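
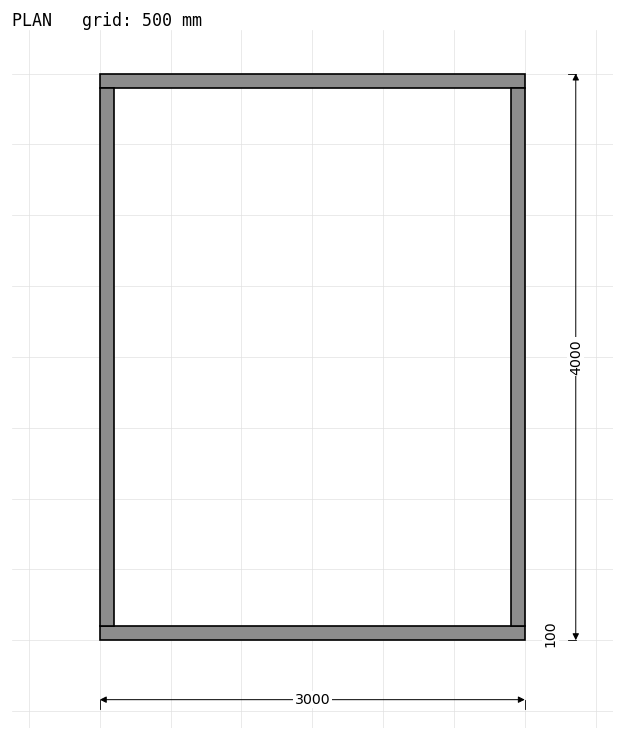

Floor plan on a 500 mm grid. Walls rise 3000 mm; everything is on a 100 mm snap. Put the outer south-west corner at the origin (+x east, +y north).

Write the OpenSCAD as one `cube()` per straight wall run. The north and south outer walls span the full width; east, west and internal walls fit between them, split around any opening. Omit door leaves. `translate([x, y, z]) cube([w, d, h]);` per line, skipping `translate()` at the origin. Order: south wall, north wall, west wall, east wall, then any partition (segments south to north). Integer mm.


cube([3000, 100, 3000]);
translate([0, 3900, 0]) cube([3000, 100, 3000]);
translate([0, 100, 0]) cube([100, 3800, 3000]);
translate([2900, 100, 0]) cube([100, 3800, 3000]);


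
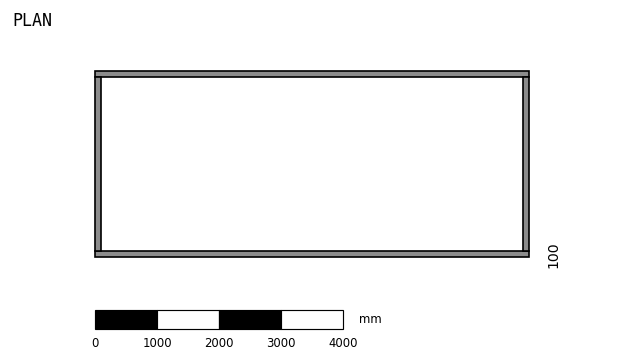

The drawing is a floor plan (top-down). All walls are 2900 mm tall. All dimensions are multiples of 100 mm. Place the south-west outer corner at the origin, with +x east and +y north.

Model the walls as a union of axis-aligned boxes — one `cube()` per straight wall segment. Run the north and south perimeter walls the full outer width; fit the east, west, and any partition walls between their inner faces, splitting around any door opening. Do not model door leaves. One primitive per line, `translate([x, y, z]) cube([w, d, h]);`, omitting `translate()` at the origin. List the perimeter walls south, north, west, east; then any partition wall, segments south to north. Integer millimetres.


cube([7000, 100, 2900]);
translate([0, 2900, 0]) cube([7000, 100, 2900]);
translate([0, 100, 0]) cube([100, 2800, 2900]);
translate([6900, 100, 0]) cube([100, 2800, 2900]);


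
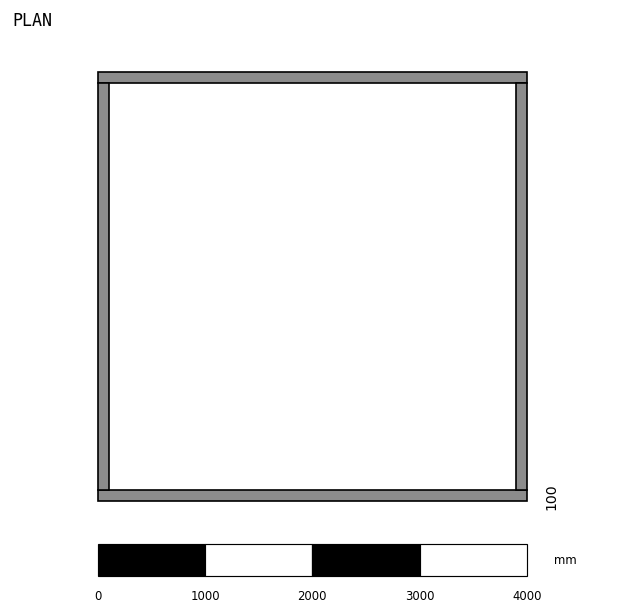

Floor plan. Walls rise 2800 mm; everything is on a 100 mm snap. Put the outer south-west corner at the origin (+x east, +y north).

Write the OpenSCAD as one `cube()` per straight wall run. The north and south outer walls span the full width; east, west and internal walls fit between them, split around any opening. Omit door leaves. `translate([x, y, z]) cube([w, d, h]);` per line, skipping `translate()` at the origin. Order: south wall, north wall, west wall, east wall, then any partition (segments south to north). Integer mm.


cube([4000, 100, 2800]);
translate([0, 3900, 0]) cube([4000, 100, 2800]);
translate([0, 100, 0]) cube([100, 3800, 2800]);
translate([3900, 100, 0]) cube([100, 3800, 2800]);


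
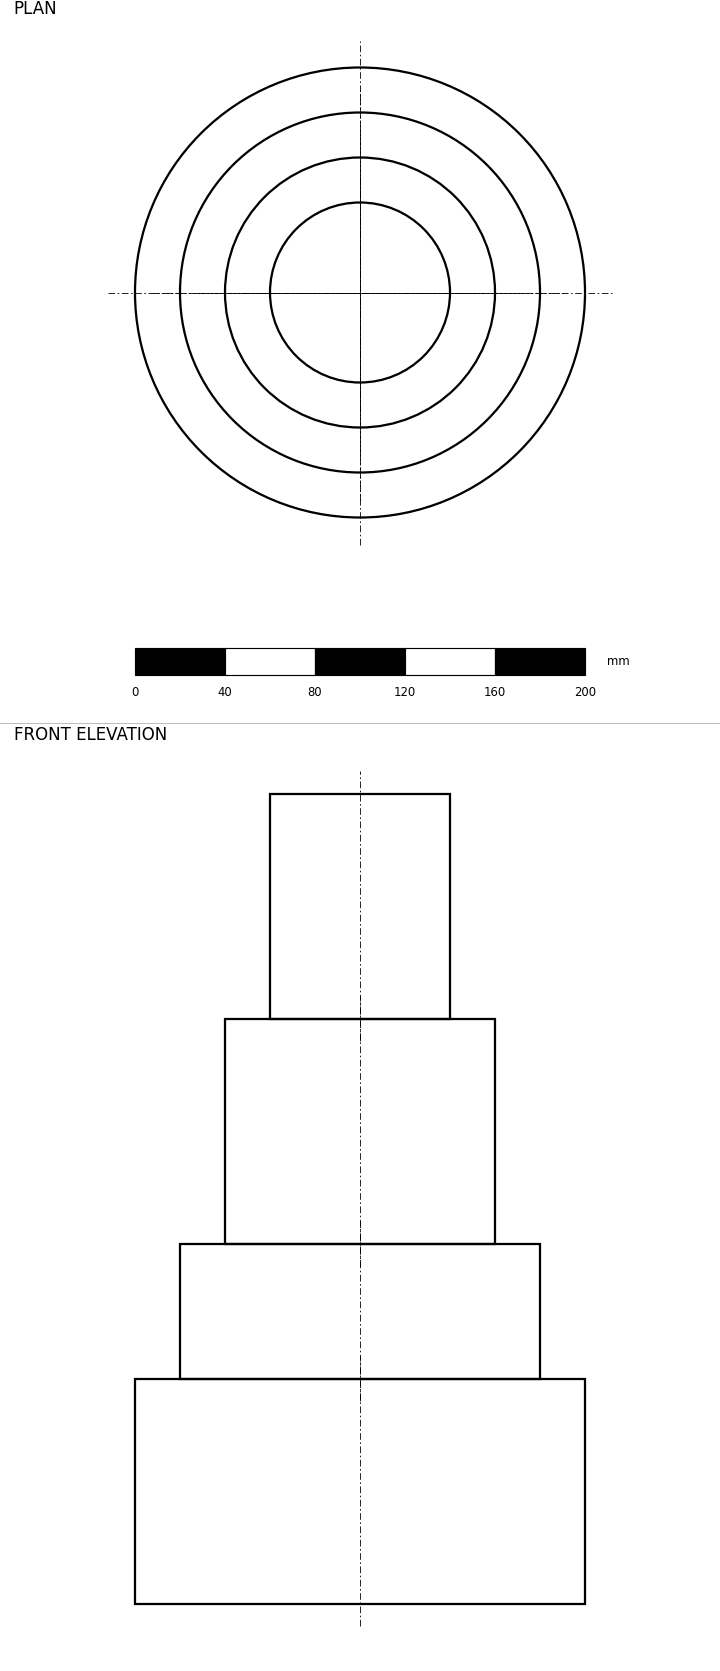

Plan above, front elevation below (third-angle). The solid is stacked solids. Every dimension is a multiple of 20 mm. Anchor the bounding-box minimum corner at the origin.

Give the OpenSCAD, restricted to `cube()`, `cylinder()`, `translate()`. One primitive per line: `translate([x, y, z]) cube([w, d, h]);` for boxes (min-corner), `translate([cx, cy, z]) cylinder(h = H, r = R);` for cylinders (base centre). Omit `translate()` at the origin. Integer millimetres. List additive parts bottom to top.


translate([100, 100, 0]) cylinder(h = 100, r = 100);
translate([100, 100, 100]) cylinder(h = 60, r = 80);
translate([100, 100, 160]) cylinder(h = 100, r = 60);
translate([100, 100, 260]) cylinder(h = 100, r = 40);


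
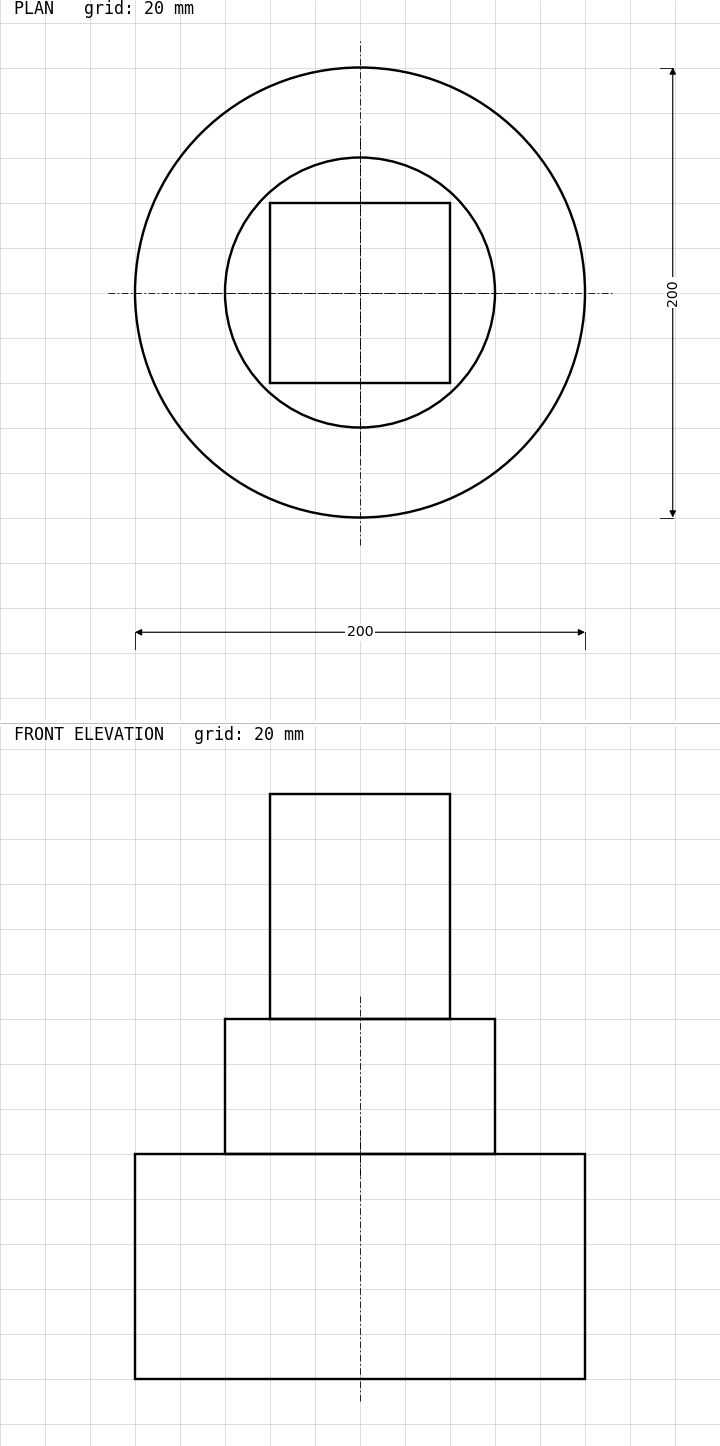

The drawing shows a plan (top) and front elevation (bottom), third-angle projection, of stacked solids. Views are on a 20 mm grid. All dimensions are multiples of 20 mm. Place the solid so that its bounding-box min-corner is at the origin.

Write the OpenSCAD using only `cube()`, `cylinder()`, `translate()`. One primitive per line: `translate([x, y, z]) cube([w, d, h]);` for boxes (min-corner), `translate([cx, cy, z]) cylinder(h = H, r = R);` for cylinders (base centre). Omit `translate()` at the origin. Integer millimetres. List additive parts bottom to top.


translate([100, 100, 0]) cylinder(h = 100, r = 100);
translate([100, 100, 100]) cylinder(h = 60, r = 60);
translate([60, 60, 160]) cube([80, 80, 100]);


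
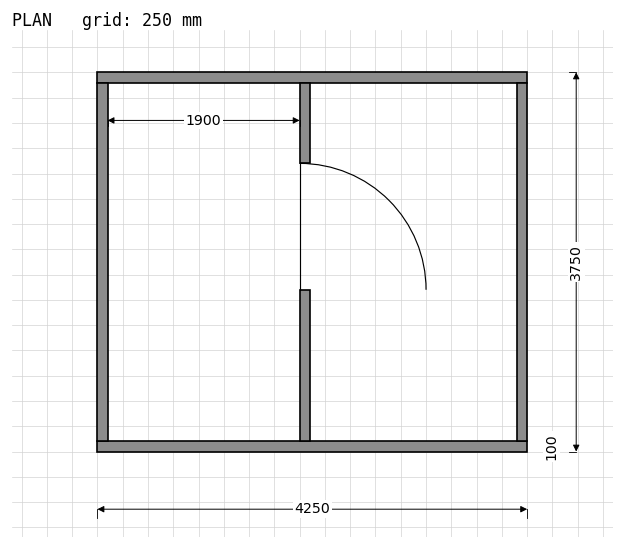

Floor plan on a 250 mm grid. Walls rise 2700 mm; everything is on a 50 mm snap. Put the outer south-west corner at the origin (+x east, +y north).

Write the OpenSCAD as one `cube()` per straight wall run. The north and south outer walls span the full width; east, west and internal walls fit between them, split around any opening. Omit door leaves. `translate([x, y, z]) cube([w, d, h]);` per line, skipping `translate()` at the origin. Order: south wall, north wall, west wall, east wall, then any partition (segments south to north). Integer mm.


cube([4250, 100, 2700]);
translate([0, 3650, 0]) cube([4250, 100, 2700]);
translate([0, 100, 0]) cube([100, 3550, 2700]);
translate([4150, 100, 0]) cube([100, 3550, 2700]);
translate([2000, 100, 0]) cube([100, 1500, 2700]);
translate([2000, 2850, 0]) cube([100, 800, 2700]);


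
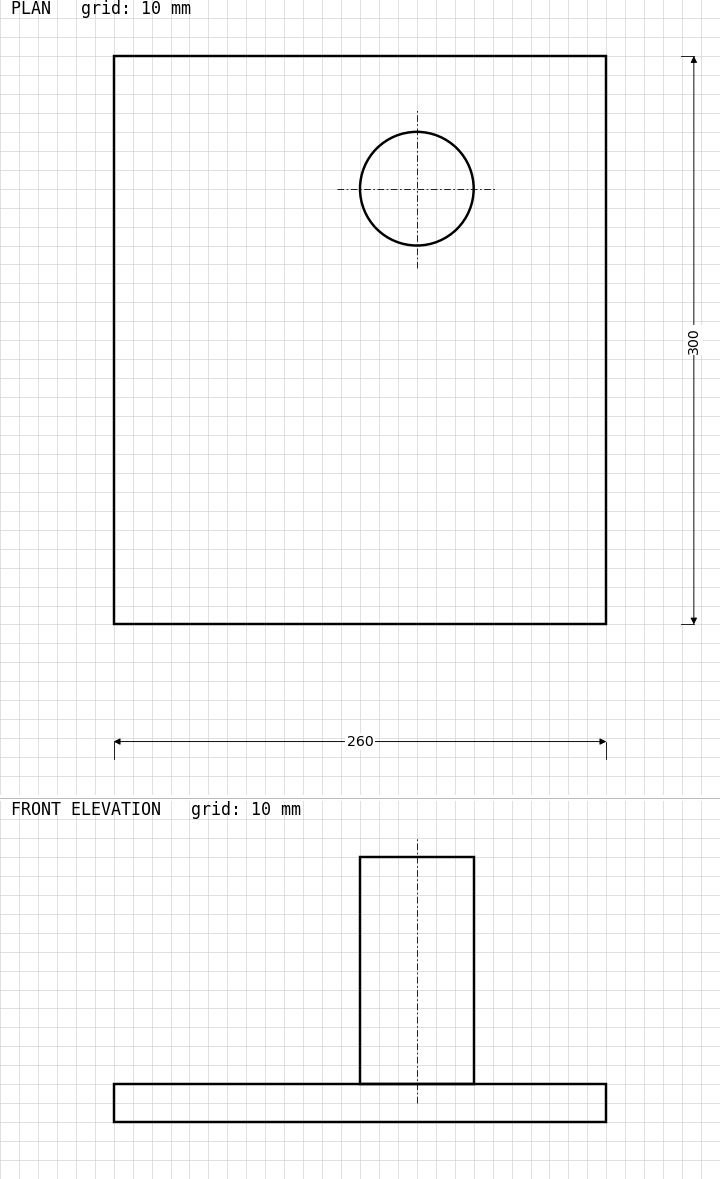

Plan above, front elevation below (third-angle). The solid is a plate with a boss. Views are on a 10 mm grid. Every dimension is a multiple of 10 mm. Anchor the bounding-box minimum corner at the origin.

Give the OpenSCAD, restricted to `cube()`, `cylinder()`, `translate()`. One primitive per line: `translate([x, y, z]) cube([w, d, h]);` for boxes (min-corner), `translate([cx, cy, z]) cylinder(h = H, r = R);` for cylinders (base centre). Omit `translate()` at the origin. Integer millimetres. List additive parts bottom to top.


cube([260, 300, 20]);
translate([160, 230, 20]) cylinder(h = 120, r = 30);


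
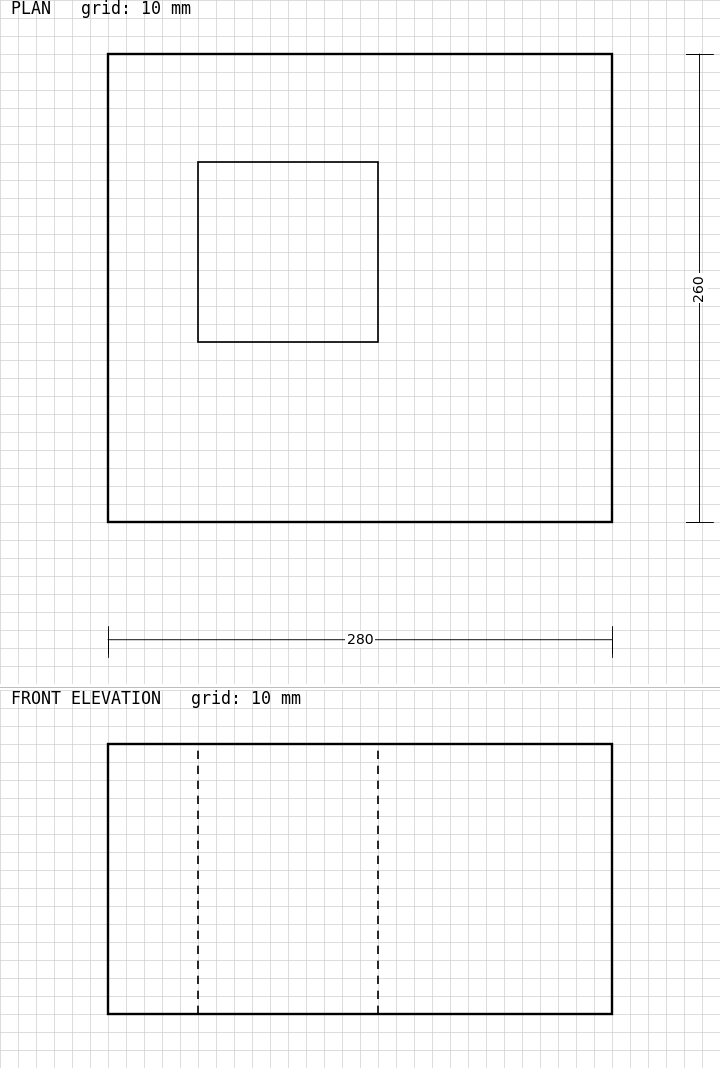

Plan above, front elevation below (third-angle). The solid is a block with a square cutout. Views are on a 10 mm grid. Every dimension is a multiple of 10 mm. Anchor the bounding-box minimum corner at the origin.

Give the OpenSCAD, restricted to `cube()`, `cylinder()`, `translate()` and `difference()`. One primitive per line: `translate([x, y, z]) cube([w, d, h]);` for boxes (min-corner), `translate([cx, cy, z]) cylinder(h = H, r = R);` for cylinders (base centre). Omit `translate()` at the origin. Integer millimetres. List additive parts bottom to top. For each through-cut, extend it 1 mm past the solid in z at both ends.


difference() {
  cube([280, 260, 150]);
  translate([50, 100, -1]) cube([100, 100, 152]);
}


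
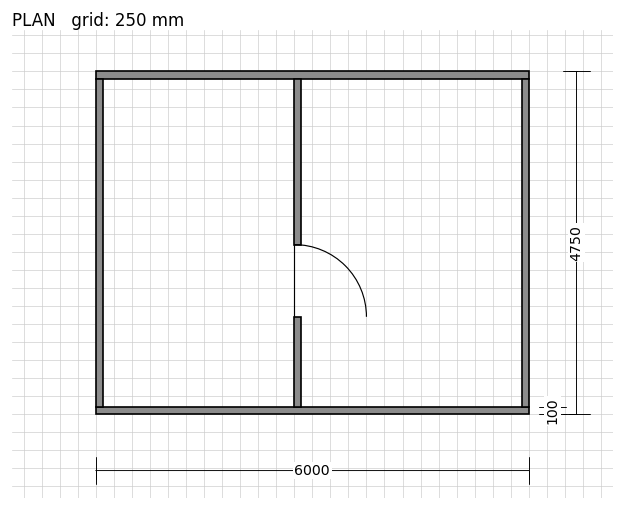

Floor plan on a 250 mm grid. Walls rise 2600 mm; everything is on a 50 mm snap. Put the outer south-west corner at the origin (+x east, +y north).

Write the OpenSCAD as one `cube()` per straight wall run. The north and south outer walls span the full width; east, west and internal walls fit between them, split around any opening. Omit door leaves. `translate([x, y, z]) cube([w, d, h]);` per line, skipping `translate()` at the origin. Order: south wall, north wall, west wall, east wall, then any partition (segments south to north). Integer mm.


cube([6000, 100, 2600]);
translate([0, 4650, 0]) cube([6000, 100, 2600]);
translate([0, 100, 0]) cube([100, 4550, 2600]);
translate([5900, 100, 0]) cube([100, 4550, 2600]);
translate([2750, 100, 0]) cube([100, 1250, 2600]);
translate([2750, 2350, 0]) cube([100, 2300, 2600]);


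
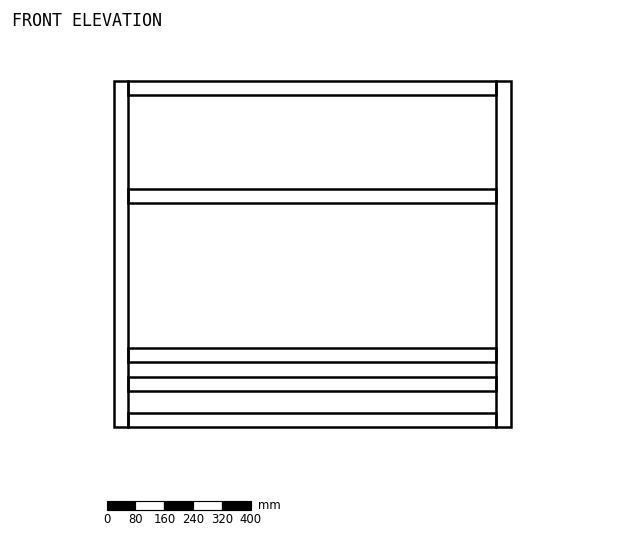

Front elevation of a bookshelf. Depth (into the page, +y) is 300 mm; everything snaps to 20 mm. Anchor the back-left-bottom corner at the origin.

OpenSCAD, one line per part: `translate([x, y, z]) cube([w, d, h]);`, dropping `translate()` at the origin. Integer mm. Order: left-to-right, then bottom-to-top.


cube([40, 300, 960]);
translate([40, 0, 0]) cube([1020, 300, 40]);
translate([40, 0, 100]) cube([1020, 300, 40]);
translate([40, 0, 180]) cube([1020, 300, 40]);
translate([40, 0, 620]) cube([1020, 300, 40]);
translate([40, 0, 920]) cube([1020, 300, 40]);
translate([1060, 0, 0]) cube([40, 300, 960]);


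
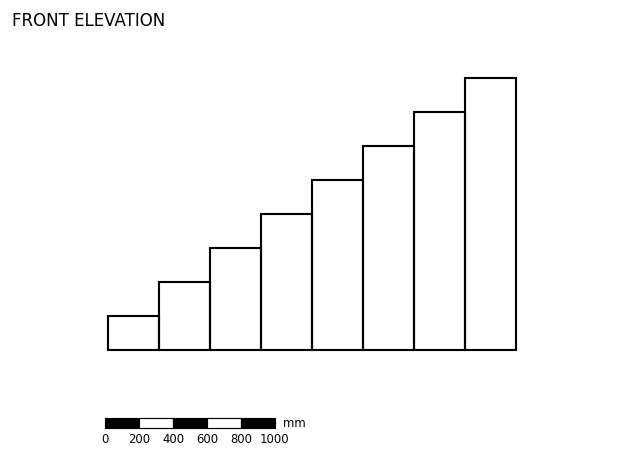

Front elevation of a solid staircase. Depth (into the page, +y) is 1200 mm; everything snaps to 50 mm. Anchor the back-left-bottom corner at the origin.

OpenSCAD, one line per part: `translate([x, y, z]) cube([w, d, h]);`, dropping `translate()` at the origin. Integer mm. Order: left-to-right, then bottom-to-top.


cube([300, 1200, 200]);
translate([300, 0, 0]) cube([300, 1200, 400]);
translate([600, 0, 0]) cube([300, 1200, 600]);
translate([900, 0, 0]) cube([300, 1200, 800]);
translate([1200, 0, 0]) cube([300, 1200, 1000]);
translate([1500, 0, 0]) cube([300, 1200, 1200]);
translate([1800, 0, 0]) cube([300, 1200, 1400]);
translate([2100, 0, 0]) cube([300, 1200, 1600]);


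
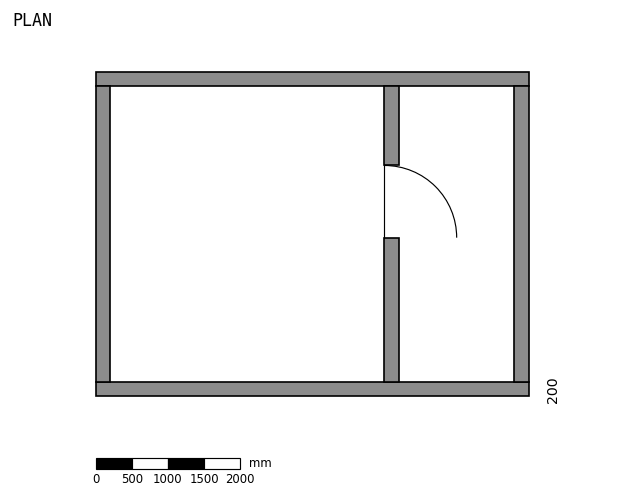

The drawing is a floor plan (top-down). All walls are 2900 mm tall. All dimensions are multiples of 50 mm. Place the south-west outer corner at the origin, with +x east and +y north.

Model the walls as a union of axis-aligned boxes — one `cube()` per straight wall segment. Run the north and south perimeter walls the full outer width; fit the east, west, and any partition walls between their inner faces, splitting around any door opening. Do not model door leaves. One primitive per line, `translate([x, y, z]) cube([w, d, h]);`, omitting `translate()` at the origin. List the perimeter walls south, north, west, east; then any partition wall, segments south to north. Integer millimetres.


cube([6000, 200, 2900]);
translate([0, 4300, 0]) cube([6000, 200, 2900]);
translate([0, 200, 0]) cube([200, 4100, 2900]);
translate([5800, 200, 0]) cube([200, 4100, 2900]);
translate([4000, 200, 0]) cube([200, 2000, 2900]);
translate([4000, 3200, 0]) cube([200, 1100, 2900]);


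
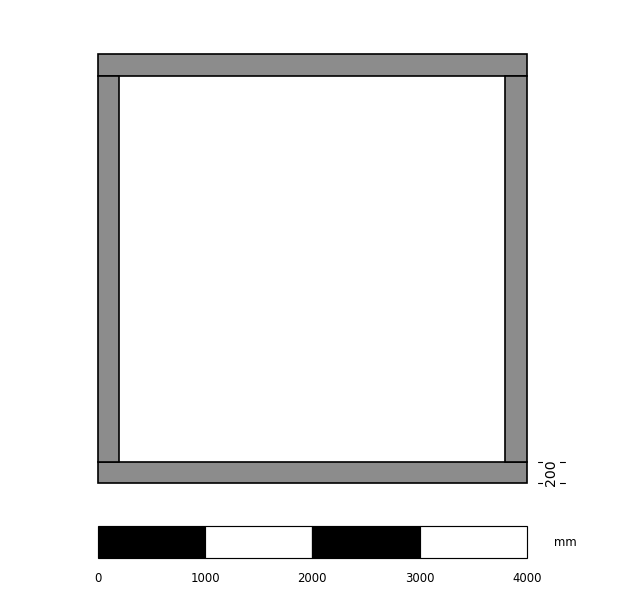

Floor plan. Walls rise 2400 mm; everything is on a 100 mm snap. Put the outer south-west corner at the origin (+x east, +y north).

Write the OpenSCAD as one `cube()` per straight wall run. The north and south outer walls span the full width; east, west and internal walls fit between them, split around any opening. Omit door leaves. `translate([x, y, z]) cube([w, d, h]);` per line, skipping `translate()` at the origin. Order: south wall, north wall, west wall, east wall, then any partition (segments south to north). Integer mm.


cube([4000, 200, 2400]);
translate([0, 3800, 0]) cube([4000, 200, 2400]);
translate([0, 200, 0]) cube([200, 3600, 2400]);
translate([3800, 200, 0]) cube([200, 3600, 2400]);


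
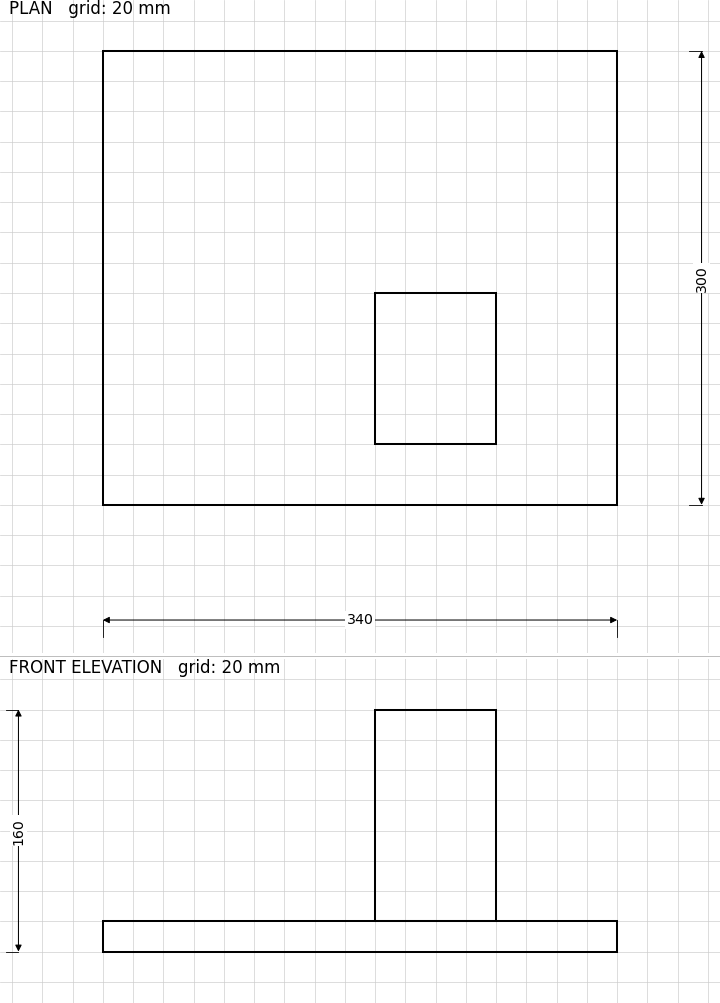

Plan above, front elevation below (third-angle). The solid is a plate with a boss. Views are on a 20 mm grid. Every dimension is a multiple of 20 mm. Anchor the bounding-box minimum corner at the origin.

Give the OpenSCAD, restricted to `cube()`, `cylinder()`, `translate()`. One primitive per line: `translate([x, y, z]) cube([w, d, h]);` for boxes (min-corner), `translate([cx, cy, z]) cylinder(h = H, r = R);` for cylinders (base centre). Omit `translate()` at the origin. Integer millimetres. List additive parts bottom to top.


cube([340, 300, 20]);
translate([180, 40, 20]) cube([80, 100, 140]);


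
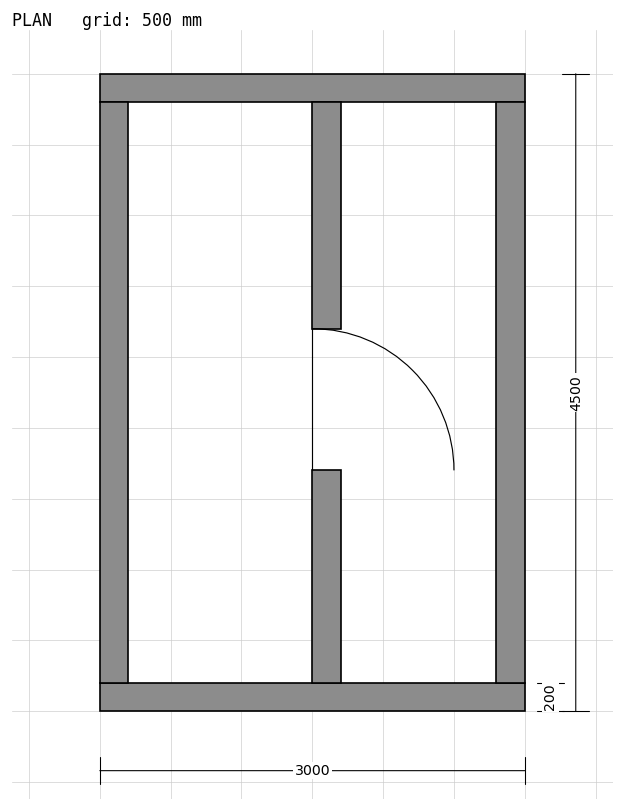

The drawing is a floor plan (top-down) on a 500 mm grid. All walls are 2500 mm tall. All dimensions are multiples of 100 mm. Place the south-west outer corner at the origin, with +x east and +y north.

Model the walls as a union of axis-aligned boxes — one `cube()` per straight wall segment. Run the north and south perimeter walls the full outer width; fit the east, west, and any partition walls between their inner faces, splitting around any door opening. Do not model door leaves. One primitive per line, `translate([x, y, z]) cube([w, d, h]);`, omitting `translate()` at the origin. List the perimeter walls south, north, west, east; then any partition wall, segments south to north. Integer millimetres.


cube([3000, 200, 2500]);
translate([0, 4300, 0]) cube([3000, 200, 2500]);
translate([0, 200, 0]) cube([200, 4100, 2500]);
translate([2800, 200, 0]) cube([200, 4100, 2500]);
translate([1500, 200, 0]) cube([200, 1500, 2500]);
translate([1500, 2700, 0]) cube([200, 1600, 2500]);


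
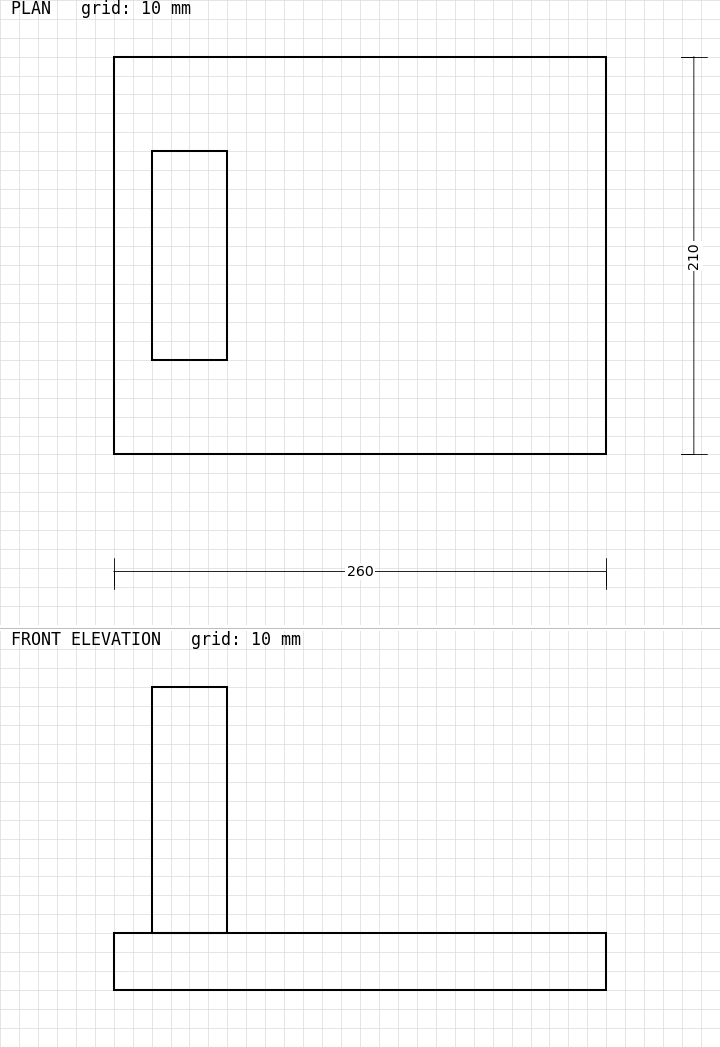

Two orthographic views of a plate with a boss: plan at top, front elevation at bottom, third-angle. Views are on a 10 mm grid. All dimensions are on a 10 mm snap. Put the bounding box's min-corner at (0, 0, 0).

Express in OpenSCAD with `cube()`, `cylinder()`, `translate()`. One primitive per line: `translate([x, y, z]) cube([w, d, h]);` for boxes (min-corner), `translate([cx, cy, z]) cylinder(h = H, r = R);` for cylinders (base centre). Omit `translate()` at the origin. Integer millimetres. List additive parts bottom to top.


cube([260, 210, 30]);
translate([20, 50, 30]) cube([40, 110, 130]);


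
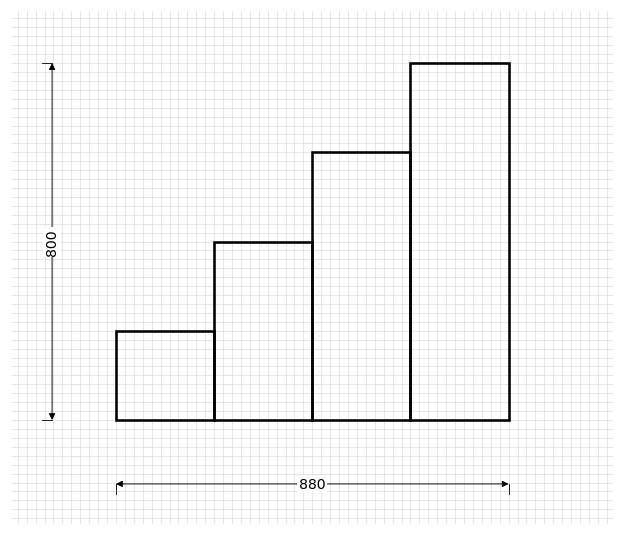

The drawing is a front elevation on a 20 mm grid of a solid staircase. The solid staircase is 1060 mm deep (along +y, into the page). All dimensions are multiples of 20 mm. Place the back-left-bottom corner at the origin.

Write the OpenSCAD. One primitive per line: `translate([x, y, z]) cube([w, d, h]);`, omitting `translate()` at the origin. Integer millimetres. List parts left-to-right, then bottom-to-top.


cube([220, 1060, 200]);
translate([220, 0, 0]) cube([220, 1060, 400]);
translate([440, 0, 0]) cube([220, 1060, 600]);
translate([660, 0, 0]) cube([220, 1060, 800]);


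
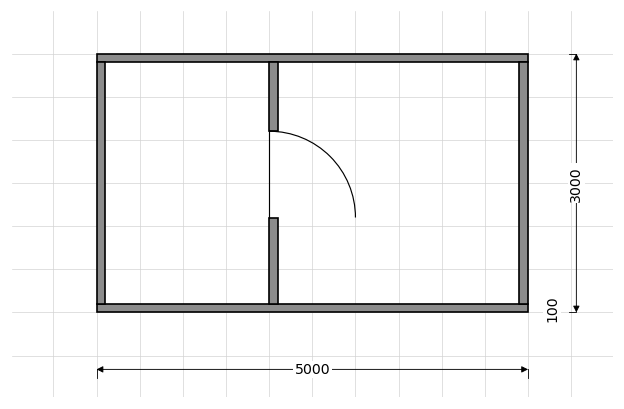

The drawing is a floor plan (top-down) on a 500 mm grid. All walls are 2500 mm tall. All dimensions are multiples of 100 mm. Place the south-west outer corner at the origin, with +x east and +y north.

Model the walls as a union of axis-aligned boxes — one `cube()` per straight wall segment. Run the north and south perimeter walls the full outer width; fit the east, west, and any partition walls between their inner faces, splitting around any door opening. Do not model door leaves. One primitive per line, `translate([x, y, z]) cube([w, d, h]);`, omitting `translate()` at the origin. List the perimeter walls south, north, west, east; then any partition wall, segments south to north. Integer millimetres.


cube([5000, 100, 2500]);
translate([0, 2900, 0]) cube([5000, 100, 2500]);
translate([0, 100, 0]) cube([100, 2800, 2500]);
translate([4900, 100, 0]) cube([100, 2800, 2500]);
translate([2000, 100, 0]) cube([100, 1000, 2500]);
translate([2000, 2100, 0]) cube([100, 800, 2500]);


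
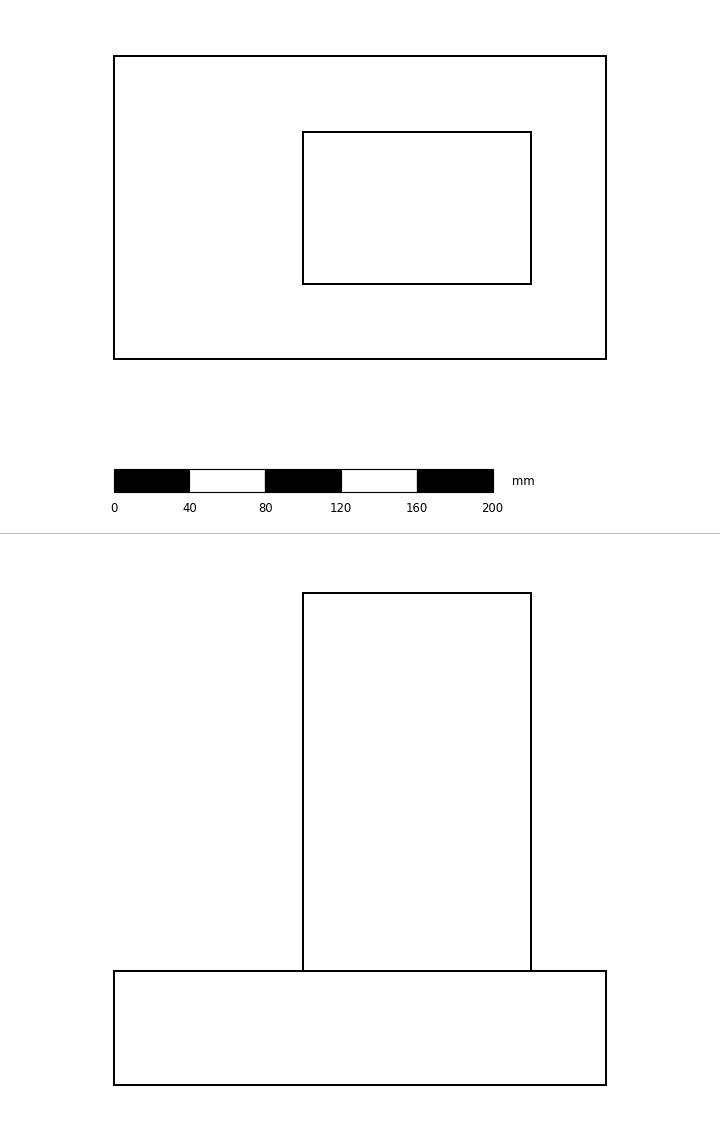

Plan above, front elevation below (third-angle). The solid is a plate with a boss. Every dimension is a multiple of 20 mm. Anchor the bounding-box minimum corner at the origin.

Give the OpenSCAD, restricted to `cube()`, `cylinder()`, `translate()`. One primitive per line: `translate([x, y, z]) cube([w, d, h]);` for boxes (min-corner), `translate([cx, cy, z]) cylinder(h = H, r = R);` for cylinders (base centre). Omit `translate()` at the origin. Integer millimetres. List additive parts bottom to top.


cube([260, 160, 60]);
translate([100, 40, 60]) cube([120, 80, 200]);


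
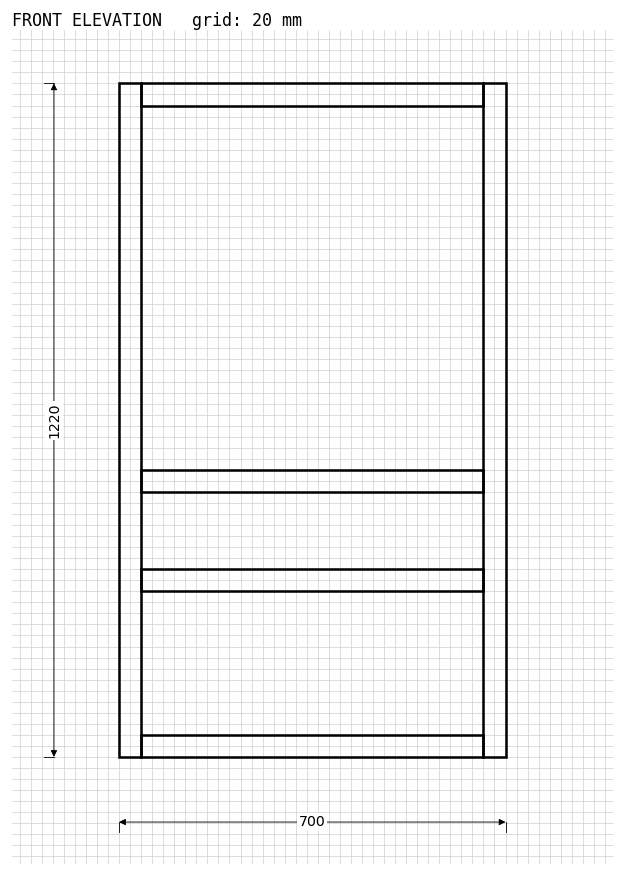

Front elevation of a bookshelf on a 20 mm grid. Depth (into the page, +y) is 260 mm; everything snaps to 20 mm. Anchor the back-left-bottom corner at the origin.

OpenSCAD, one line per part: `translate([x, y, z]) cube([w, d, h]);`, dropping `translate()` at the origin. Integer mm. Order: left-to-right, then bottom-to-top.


cube([40, 260, 1220]);
translate([40, 0, 0]) cube([620, 260, 40]);
translate([40, 0, 300]) cube([620, 260, 40]);
translate([40, 0, 480]) cube([620, 260, 40]);
translate([40, 0, 1180]) cube([620, 260, 40]);
translate([660, 0, 0]) cube([40, 260, 1220]);


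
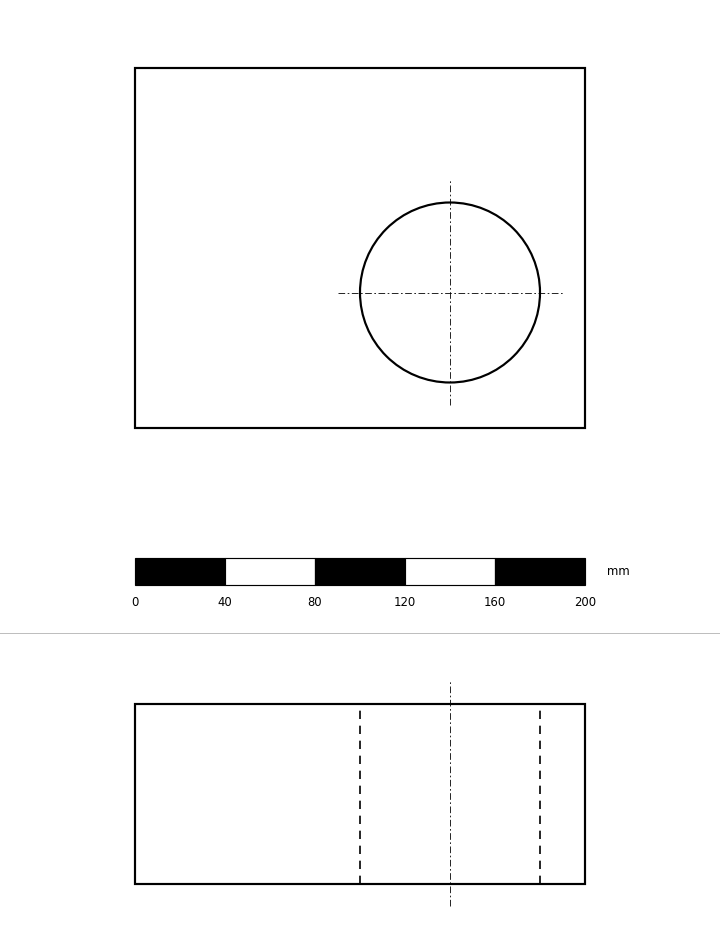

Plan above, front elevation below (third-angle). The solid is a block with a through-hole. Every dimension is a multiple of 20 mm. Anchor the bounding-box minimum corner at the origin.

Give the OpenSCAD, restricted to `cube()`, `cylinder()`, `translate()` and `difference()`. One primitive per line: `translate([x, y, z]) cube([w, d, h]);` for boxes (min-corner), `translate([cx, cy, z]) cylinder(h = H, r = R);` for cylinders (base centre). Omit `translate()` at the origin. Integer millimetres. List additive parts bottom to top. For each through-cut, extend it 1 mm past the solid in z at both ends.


difference() {
  cube([200, 160, 80]);
  translate([140, 60, -1]) cylinder(h = 82, r = 40);
}


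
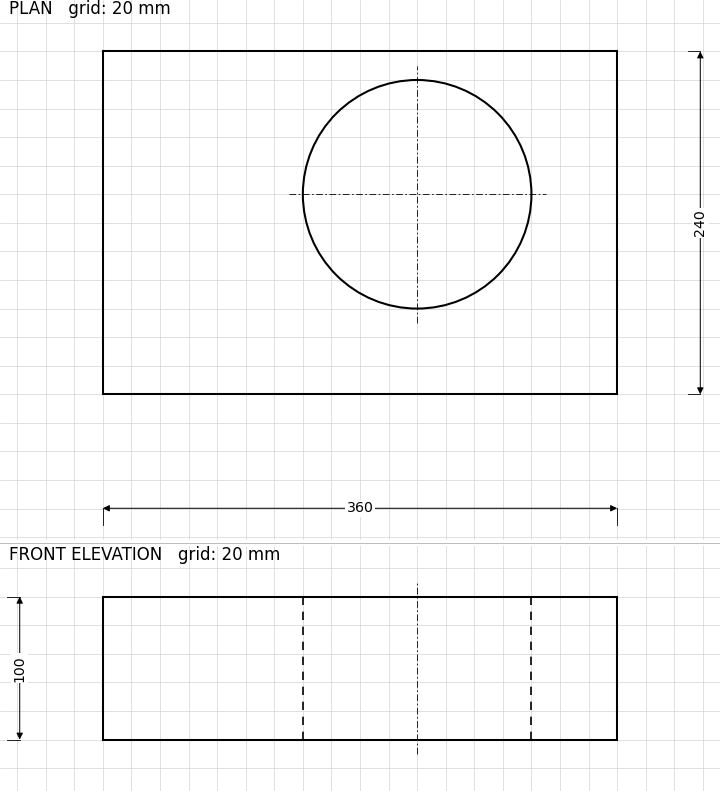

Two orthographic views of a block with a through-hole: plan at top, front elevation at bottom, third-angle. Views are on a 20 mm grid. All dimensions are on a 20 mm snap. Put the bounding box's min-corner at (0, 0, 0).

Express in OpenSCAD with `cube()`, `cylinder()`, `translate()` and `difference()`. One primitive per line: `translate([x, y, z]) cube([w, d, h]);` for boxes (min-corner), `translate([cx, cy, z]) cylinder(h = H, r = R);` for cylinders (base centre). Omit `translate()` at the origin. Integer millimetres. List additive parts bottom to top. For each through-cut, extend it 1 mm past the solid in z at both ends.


difference() {
  cube([360, 240, 100]);
  translate([220, 140, -1]) cylinder(h = 102, r = 80);
}


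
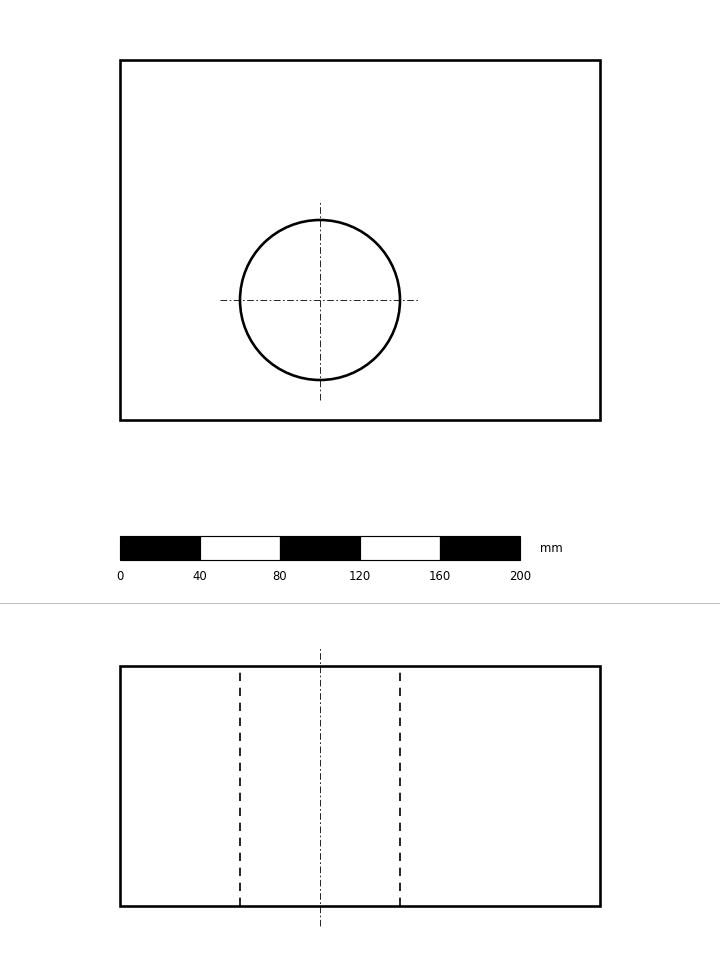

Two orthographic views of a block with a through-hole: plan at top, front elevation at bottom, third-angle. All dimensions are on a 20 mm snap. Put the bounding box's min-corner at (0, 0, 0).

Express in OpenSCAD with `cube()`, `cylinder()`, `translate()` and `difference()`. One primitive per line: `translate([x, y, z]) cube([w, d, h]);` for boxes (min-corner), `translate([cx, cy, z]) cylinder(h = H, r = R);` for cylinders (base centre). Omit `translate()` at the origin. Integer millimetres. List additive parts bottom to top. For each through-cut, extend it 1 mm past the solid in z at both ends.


difference() {
  cube([240, 180, 120]);
  translate([100, 60, -1]) cylinder(h = 122, r = 40);
}


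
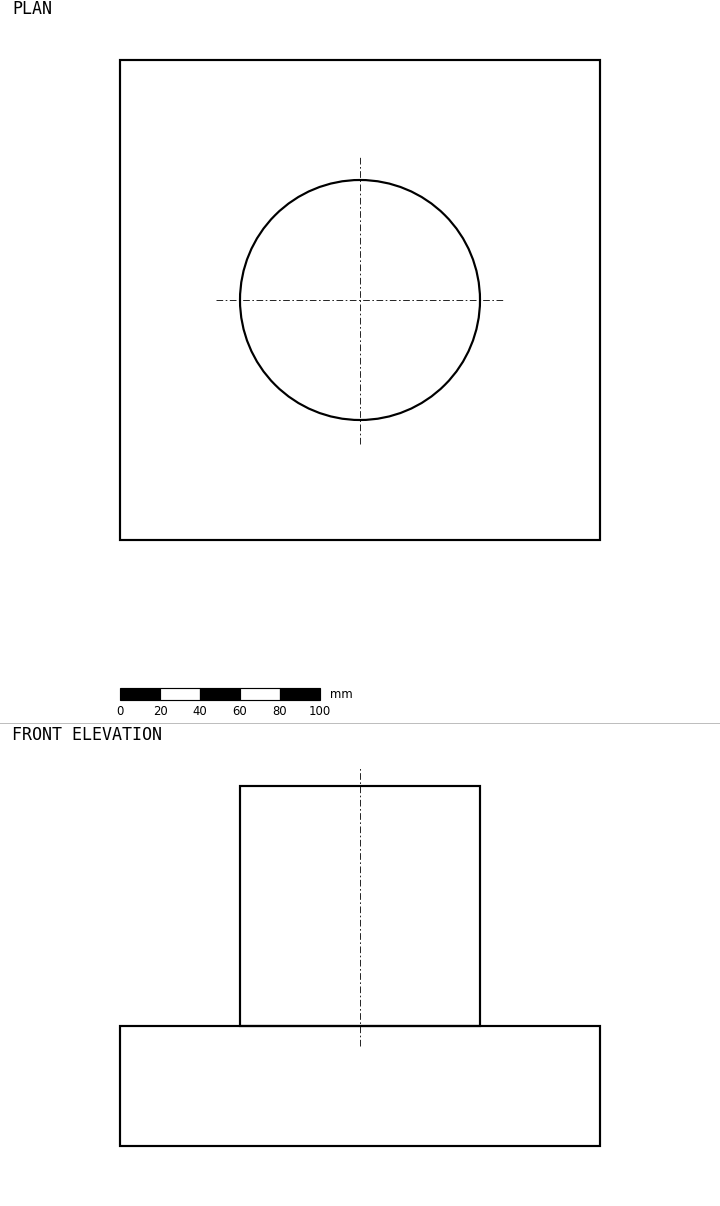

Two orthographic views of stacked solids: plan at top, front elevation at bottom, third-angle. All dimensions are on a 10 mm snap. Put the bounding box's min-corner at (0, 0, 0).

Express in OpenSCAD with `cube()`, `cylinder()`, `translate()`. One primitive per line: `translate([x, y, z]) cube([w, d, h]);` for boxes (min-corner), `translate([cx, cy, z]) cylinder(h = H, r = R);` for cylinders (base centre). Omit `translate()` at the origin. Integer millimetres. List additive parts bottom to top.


cube([240, 240, 60]);
translate([120, 120, 60]) cylinder(h = 120, r = 60);


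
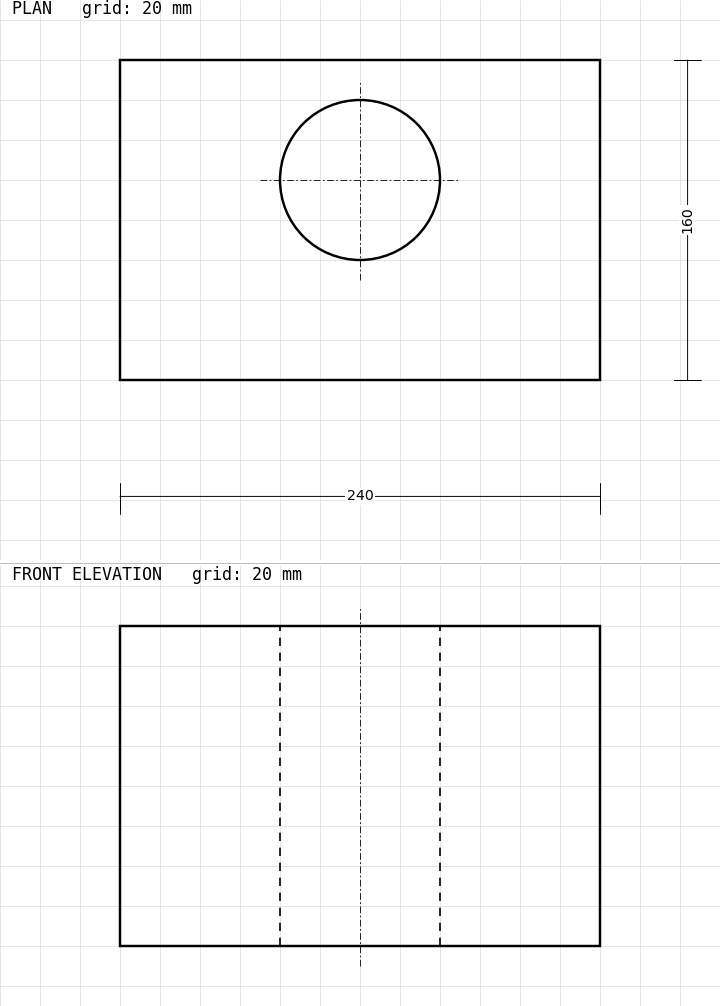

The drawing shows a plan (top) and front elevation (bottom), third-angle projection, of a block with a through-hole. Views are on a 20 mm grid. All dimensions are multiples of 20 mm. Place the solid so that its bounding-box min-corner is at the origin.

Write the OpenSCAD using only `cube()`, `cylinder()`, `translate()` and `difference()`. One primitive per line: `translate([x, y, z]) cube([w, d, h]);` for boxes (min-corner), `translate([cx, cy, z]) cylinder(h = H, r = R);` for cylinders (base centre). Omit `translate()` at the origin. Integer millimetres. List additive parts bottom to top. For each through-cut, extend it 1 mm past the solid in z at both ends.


difference() {
  cube([240, 160, 160]);
  translate([120, 100, -1]) cylinder(h = 162, r = 40);
}


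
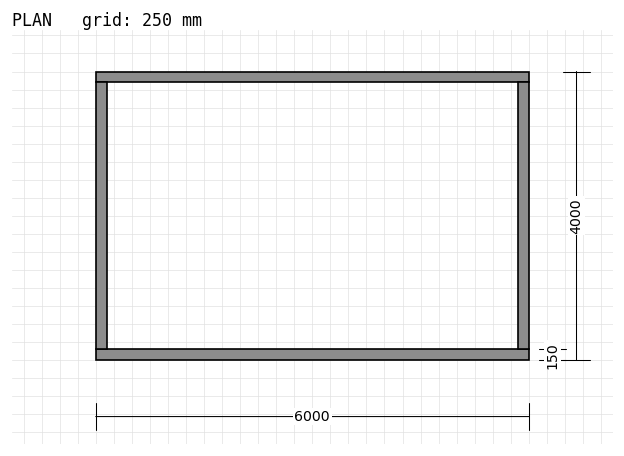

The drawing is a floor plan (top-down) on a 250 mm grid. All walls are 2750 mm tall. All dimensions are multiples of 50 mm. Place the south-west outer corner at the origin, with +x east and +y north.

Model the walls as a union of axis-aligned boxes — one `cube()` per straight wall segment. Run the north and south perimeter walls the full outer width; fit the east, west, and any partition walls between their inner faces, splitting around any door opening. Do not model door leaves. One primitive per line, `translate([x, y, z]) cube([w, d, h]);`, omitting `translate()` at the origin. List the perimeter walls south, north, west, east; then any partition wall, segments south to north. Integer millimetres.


cube([6000, 150, 2750]);
translate([0, 3850, 0]) cube([6000, 150, 2750]);
translate([0, 150, 0]) cube([150, 3700, 2750]);
translate([5850, 150, 0]) cube([150, 3700, 2750]);


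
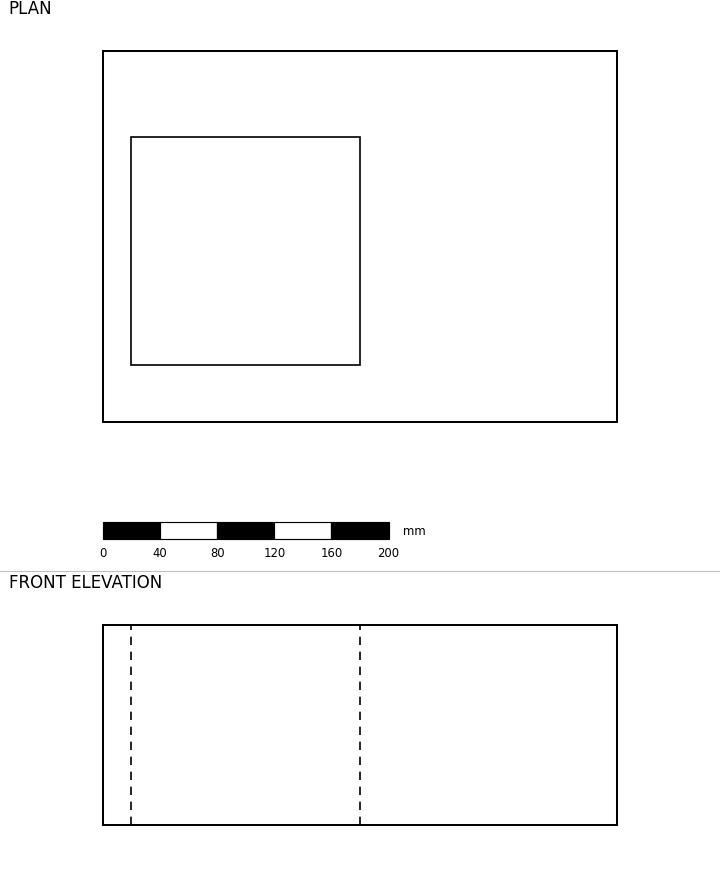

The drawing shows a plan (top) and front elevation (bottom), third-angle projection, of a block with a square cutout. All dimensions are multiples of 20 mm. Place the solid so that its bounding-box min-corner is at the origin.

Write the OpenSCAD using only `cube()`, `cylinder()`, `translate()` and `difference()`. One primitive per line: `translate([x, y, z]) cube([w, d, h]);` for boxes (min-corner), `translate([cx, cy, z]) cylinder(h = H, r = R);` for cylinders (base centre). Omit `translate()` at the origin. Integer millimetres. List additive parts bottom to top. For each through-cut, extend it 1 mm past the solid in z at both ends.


difference() {
  cube([360, 260, 140]);
  translate([20, 40, -1]) cube([160, 160, 142]);
}


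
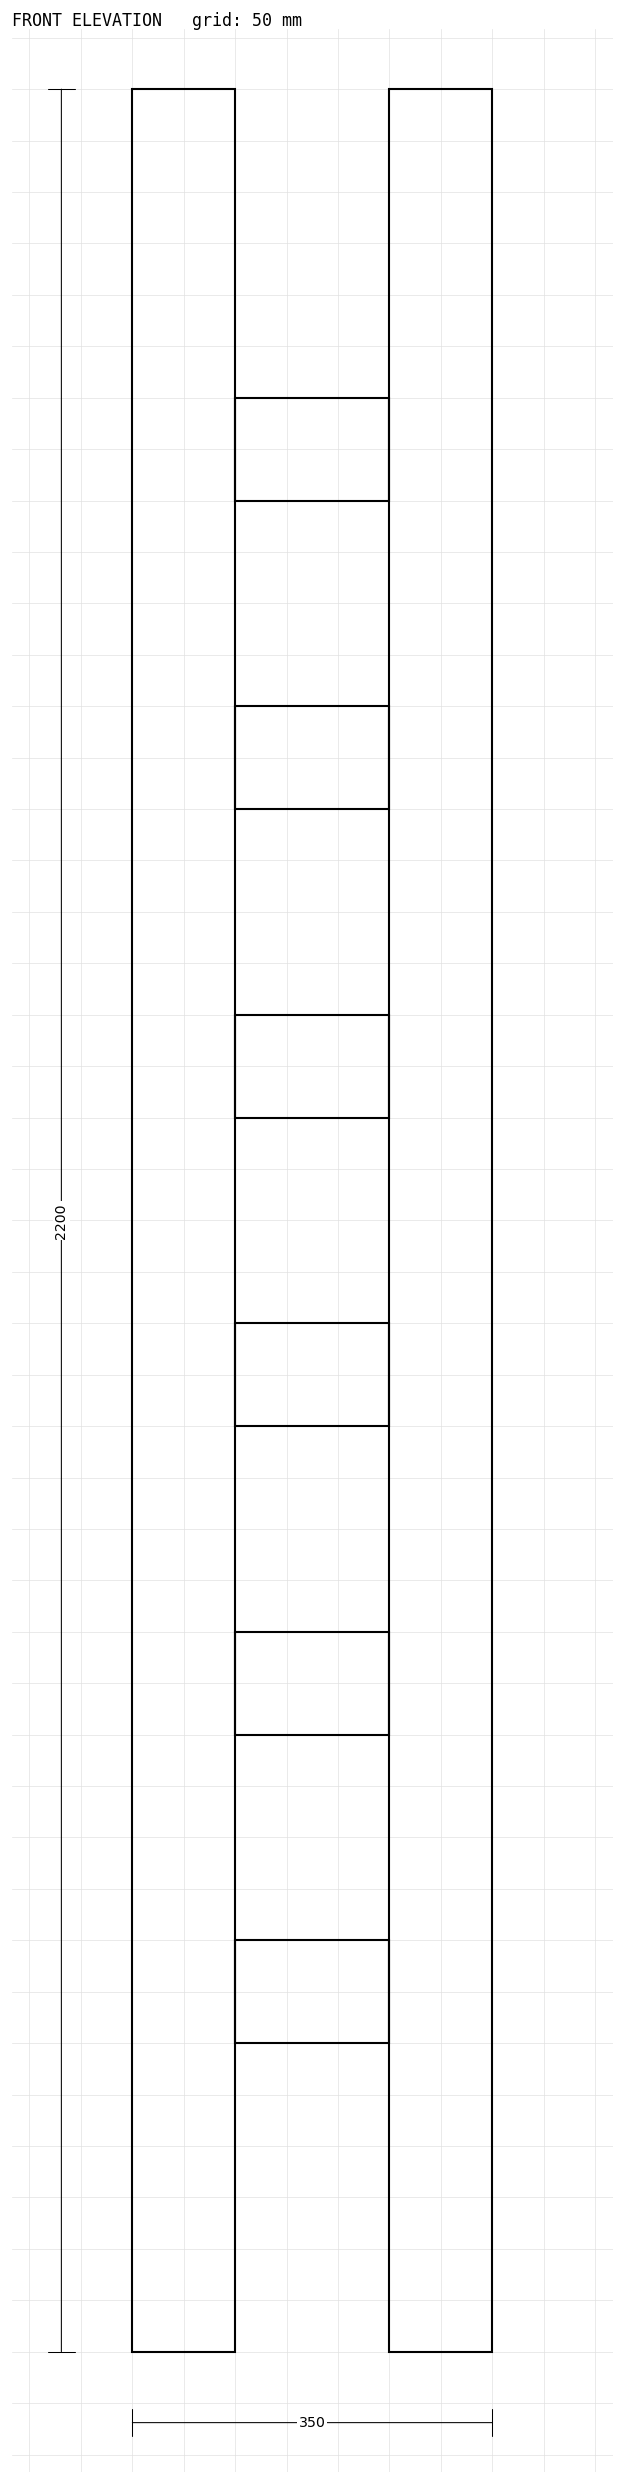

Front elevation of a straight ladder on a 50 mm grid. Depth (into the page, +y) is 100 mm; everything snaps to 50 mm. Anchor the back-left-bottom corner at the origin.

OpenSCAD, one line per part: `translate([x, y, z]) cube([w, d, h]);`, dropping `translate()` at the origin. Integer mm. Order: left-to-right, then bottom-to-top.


cube([100, 100, 2200]);
translate([100, 0, 300]) cube([150, 100, 100]);
translate([100, 0, 600]) cube([150, 100, 100]);
translate([100, 0, 900]) cube([150, 100, 100]);
translate([100, 0, 1200]) cube([150, 100, 100]);
translate([100, 0, 1500]) cube([150, 100, 100]);
translate([100, 0, 1800]) cube([150, 100, 100]);
translate([250, 0, 0]) cube([100, 100, 2200]);


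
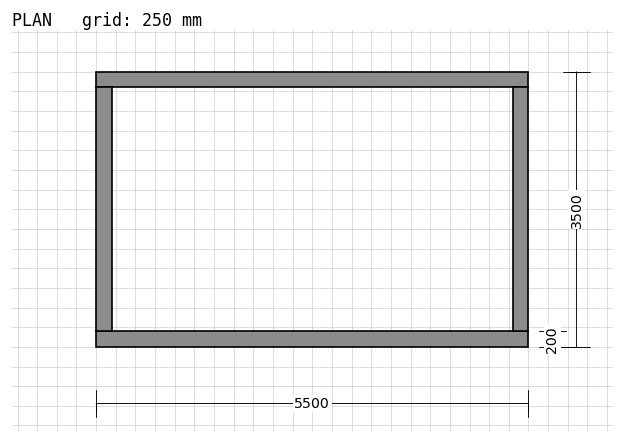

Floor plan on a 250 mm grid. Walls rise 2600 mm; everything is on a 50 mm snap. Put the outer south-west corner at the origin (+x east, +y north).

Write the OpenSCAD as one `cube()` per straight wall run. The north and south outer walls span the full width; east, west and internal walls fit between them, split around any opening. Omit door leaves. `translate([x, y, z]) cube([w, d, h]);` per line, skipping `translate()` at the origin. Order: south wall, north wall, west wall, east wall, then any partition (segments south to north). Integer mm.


cube([5500, 200, 2600]);
translate([0, 3300, 0]) cube([5500, 200, 2600]);
translate([0, 200, 0]) cube([200, 3100, 2600]);
translate([5300, 200, 0]) cube([200, 3100, 2600]);


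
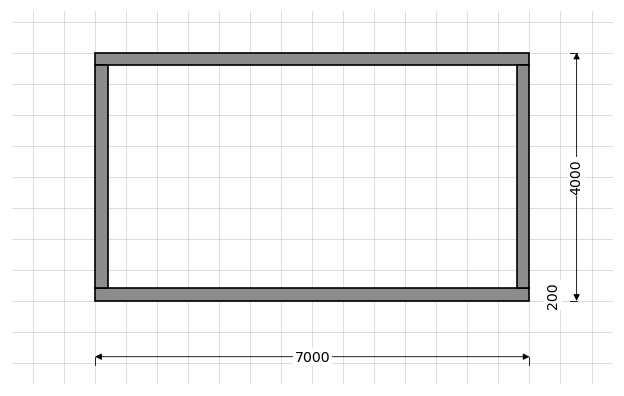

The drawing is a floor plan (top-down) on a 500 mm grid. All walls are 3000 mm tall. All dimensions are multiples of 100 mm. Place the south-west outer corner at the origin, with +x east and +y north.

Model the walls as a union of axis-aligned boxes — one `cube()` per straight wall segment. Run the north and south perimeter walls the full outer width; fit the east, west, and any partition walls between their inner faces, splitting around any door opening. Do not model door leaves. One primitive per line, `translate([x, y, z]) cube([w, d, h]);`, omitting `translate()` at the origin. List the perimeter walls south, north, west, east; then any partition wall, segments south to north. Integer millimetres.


cube([7000, 200, 3000]);
translate([0, 3800, 0]) cube([7000, 200, 3000]);
translate([0, 200, 0]) cube([200, 3600, 3000]);
translate([6800, 200, 0]) cube([200, 3600, 3000]);


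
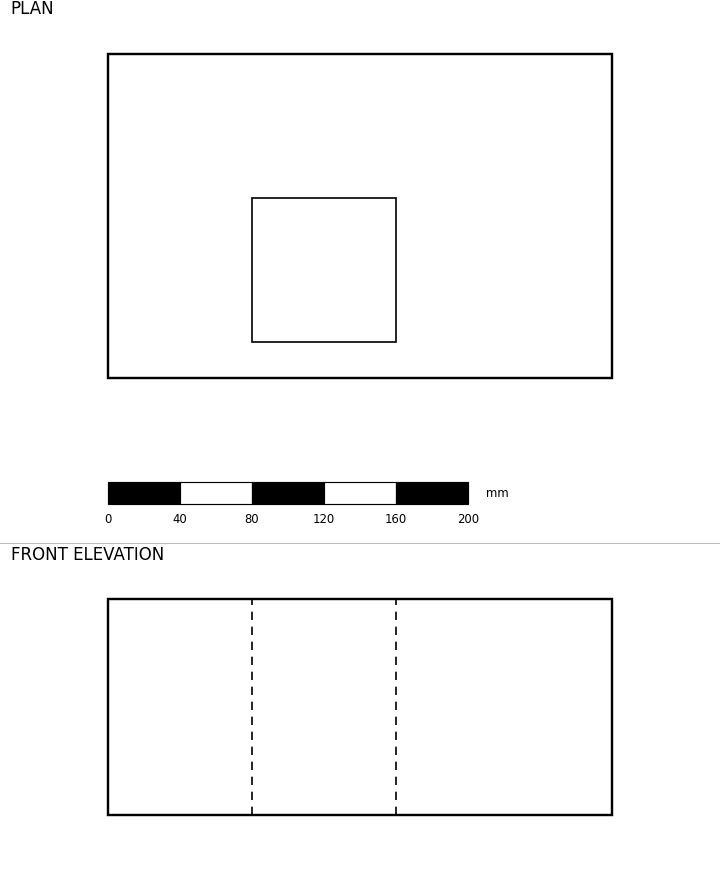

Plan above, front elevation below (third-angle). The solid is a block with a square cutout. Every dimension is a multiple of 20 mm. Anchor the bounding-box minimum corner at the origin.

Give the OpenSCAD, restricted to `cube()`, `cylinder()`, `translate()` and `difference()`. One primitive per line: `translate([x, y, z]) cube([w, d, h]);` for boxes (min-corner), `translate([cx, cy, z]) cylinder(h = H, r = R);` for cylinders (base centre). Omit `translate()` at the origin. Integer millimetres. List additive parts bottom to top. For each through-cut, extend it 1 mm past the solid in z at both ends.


difference() {
  cube([280, 180, 120]);
  translate([80, 20, -1]) cube([80, 80, 122]);
}


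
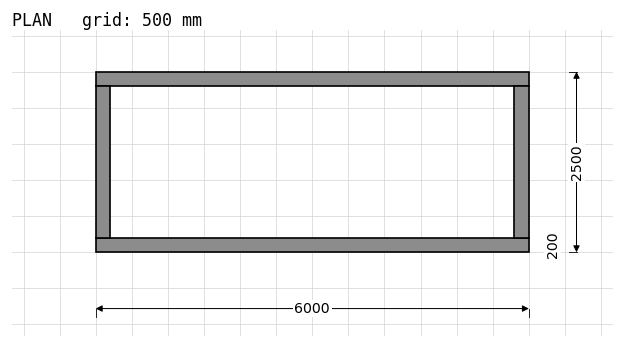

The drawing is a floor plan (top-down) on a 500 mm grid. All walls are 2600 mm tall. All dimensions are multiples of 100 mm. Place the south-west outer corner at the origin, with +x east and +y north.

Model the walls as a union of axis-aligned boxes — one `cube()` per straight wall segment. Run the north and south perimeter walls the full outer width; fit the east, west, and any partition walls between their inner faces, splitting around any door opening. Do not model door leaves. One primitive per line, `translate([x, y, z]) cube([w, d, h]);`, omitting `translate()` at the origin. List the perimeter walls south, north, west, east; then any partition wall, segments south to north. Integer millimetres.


cube([6000, 200, 2600]);
translate([0, 2300, 0]) cube([6000, 200, 2600]);
translate([0, 200, 0]) cube([200, 2100, 2600]);
translate([5800, 200, 0]) cube([200, 2100, 2600]);


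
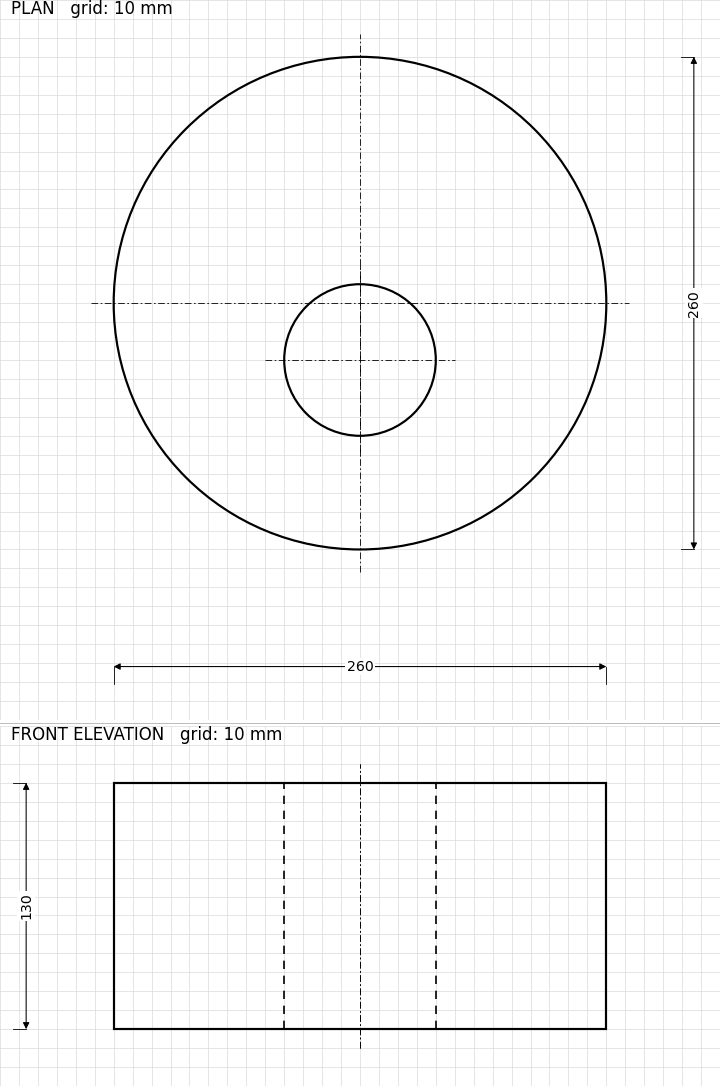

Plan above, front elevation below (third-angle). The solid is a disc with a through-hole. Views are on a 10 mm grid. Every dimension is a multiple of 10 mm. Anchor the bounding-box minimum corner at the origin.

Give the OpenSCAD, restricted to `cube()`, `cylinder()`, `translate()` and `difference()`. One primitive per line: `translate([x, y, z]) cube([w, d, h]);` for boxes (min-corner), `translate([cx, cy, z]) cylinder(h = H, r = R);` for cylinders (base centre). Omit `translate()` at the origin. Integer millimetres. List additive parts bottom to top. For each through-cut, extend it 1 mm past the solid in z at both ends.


difference() {
  translate([130, 130, 0]) cylinder(h = 130, r = 130);
  translate([130, 100, -1]) cylinder(h = 132, r = 40);
}


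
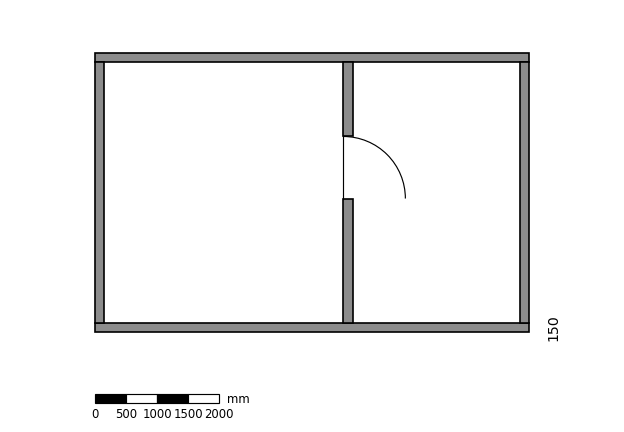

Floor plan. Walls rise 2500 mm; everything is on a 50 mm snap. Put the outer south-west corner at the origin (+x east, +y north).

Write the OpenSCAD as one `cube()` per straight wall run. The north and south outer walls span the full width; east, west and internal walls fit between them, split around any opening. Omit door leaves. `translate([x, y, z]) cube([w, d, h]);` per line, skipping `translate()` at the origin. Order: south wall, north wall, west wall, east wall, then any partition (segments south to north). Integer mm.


cube([7000, 150, 2500]);
translate([0, 4350, 0]) cube([7000, 150, 2500]);
translate([0, 150, 0]) cube([150, 4200, 2500]);
translate([6850, 150, 0]) cube([150, 4200, 2500]);
translate([4000, 150, 0]) cube([150, 2000, 2500]);
translate([4000, 3150, 0]) cube([150, 1200, 2500]);


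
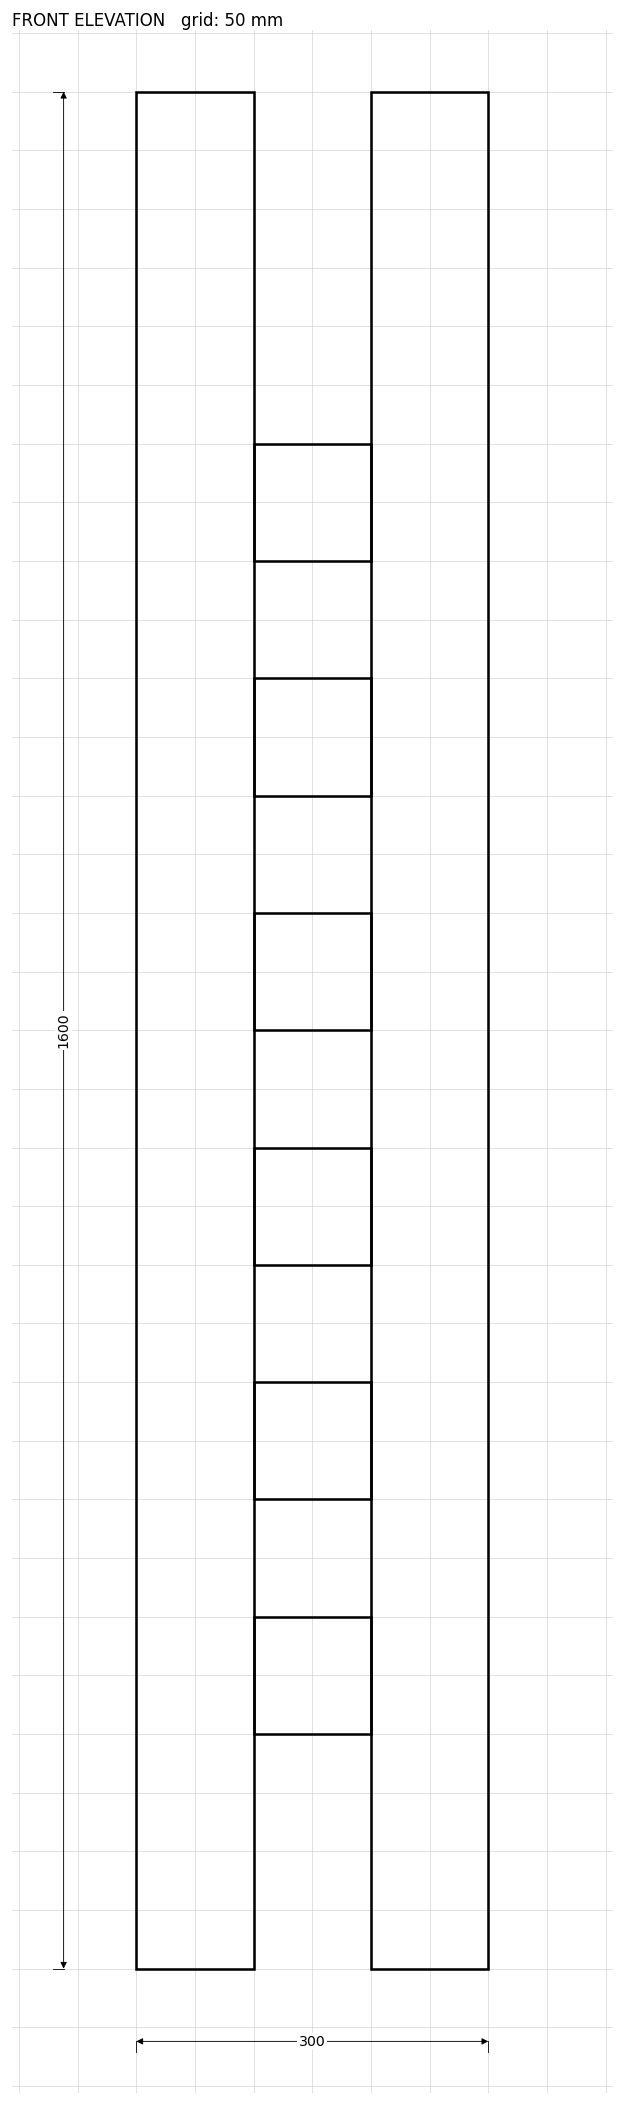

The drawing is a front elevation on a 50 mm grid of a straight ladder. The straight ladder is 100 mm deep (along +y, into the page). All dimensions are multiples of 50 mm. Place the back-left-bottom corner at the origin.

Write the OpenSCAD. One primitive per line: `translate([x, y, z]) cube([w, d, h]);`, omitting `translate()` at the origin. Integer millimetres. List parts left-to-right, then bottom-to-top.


cube([100, 100, 1600]);
translate([100, 0, 200]) cube([100, 100, 100]);
translate([100, 0, 400]) cube([100, 100, 100]);
translate([100, 0, 600]) cube([100, 100, 100]);
translate([100, 0, 800]) cube([100, 100, 100]);
translate([100, 0, 1000]) cube([100, 100, 100]);
translate([100, 0, 1200]) cube([100, 100, 100]);
translate([200, 0, 0]) cube([100, 100, 1600]);


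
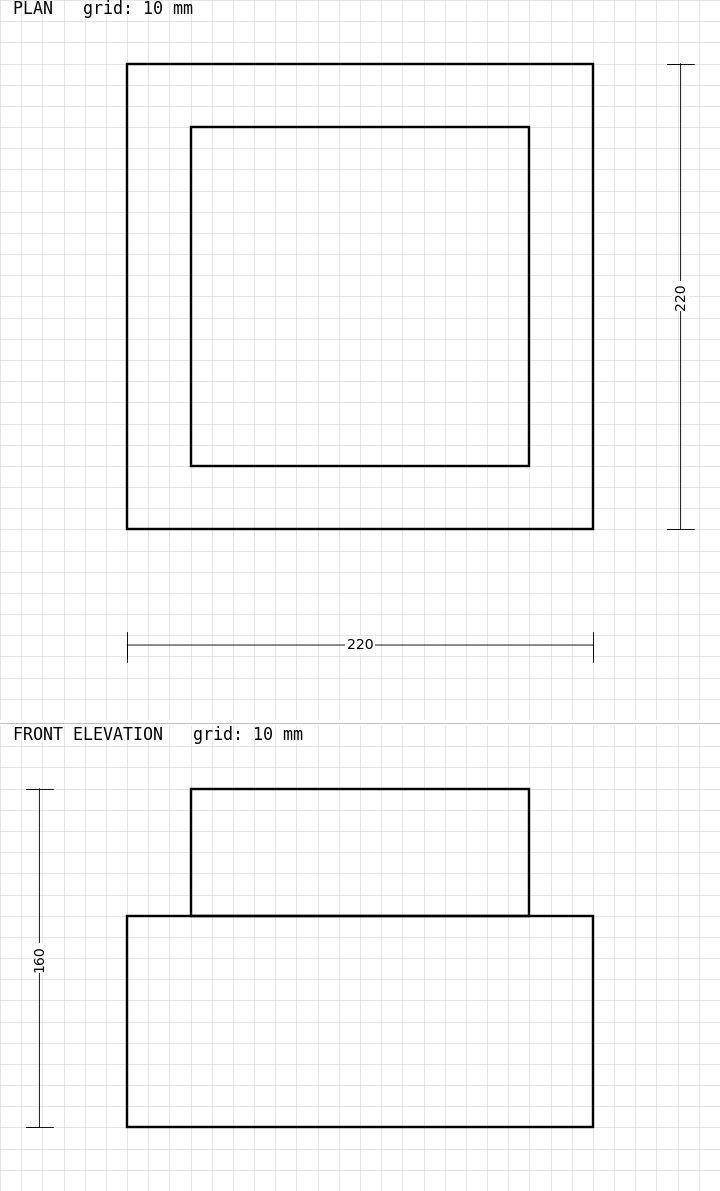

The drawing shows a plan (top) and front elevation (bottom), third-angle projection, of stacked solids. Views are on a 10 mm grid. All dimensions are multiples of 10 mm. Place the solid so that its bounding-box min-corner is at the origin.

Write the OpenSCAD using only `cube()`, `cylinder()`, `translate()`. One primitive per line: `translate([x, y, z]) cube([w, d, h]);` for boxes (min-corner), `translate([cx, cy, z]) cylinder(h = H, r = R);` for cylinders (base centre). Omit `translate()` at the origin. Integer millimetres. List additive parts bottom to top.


cube([220, 220, 100]);
translate([30, 30, 100]) cube([160, 160, 60]);
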